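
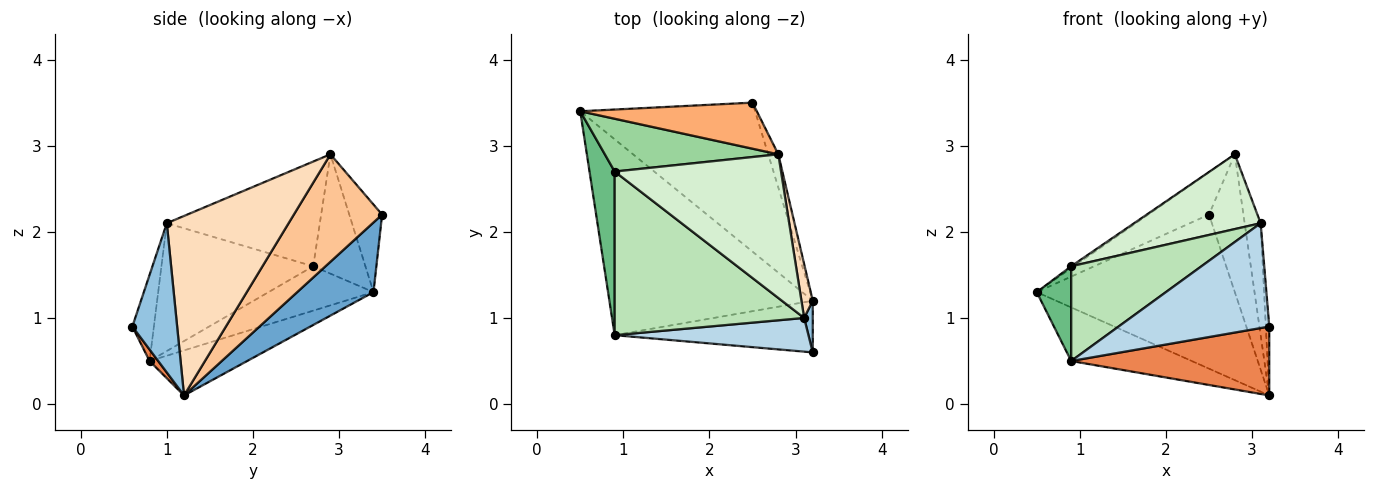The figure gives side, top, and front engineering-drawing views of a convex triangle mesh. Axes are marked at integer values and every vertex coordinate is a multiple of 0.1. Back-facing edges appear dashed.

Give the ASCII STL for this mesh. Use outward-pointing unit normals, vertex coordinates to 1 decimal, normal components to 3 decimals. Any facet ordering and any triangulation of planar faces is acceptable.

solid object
 facet normal 0.267 0.693 -0.670
  outer loop
   vertex 3.2 1.2 0.1
   vertex 0.5 3.4 1.3
   vertex 2.5 3.5 2.2
  endloop
 endfacet
 facet normal 0.995 0.077 0.057
  outer loop
   vertex 3.1 1.0 2.1
   vertex 3.2 0.6 0.9
   vertex 3.2 1.2 0.1
  endloop
 endfacet
 facet normal -0.135 -0.943 0.303
  outer loop
   vertex 0.9 0.8 0.5
   vertex 3.2 0.6 0.9
   vertex 3.1 1.0 2.1
  endloop
 endfacet
 facet normal -0.209 0.258 -0.943
  outer loop
   vertex 0.9 0.8 0.5
   vertex 0.5 3.4 1.3
   vertex 3.2 1.2 0.1
  endloop
 endfacet
 facet normal 0.035 -0.800 -0.600
  outer loop
   vertex 0.9 0.8 0.5
   vertex 3.2 1.2 0.1
   vertex 3.2 0.6 0.9
  endloop
 endfacet
 facet normal -0.343 0.635 0.692
  outer loop
   vertex 2.8 2.9 2.9
   vertex 2.5 3.5 2.2
   vertex 0.5 3.4 1.3
  endloop
 endfacet
 facet normal 0.928 0.362 -0.087
  outer loop
   vertex 2.8 2.9 2.9
   vertex 3.2 1.2 0.1
   vertex 2.5 3.5 2.2
  endloop
 endfacet
 facet normal 0.990 0.130 0.062
  outer loop
   vertex 2.8 2.9 2.9
   vertex 3.1 1.0 2.1
   vertex 3.2 1.2 0.1
  endloop
 endfacet
 facet normal -0.836 -0.275 0.474
  outer loop
   vertex 0.9 2.7 1.6
   vertex 0.5 3.4 1.3
   vertex 0.9 0.8 0.5
  endloop
 endfacet
 facet normal -0.567 0.029 0.824
  outer loop
   vertex 0.9 2.7 1.6
   vertex 2.8 2.9 2.9
   vertex 0.5 3.4 1.3
  endloop
 endfacet
 facet normal -0.504 -0.433 0.747
  outer loop
   vertex 0.9 2.7 1.6
   vertex 0.9 0.8 0.5
   vertex 3.1 1.0 2.1
  endloop
 endfacet
 facet normal -0.487 -0.403 0.775
  outer loop
   vertex 0.9 2.7 1.6
   vertex 3.1 1.0 2.1
   vertex 2.8 2.9 2.9
  endloop
 endfacet
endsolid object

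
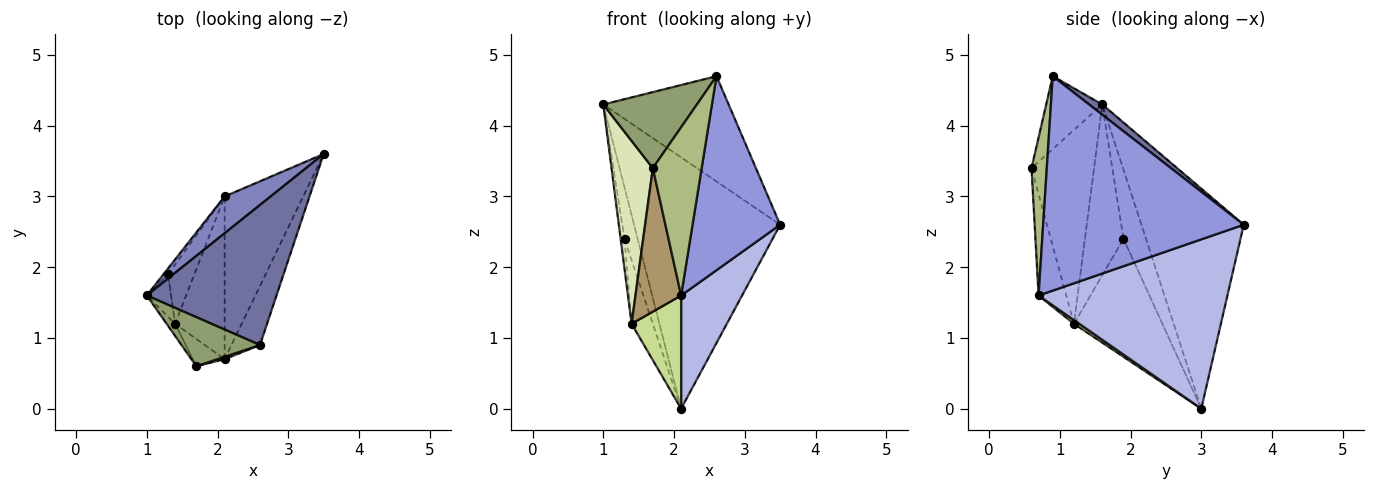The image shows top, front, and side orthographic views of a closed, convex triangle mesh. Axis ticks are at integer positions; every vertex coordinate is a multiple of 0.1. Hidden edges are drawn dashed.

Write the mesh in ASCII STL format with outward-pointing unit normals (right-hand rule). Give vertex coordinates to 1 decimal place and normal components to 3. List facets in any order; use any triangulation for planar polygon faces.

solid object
 facet normal 0.063 0.600 0.798
  outer loop
   vertex 2.6 0.9 4.7
   vertex 3.5 3.6 2.6
   vertex 1.0 1.6 4.3
  endloop
 endfacet
 facet normal -0.570 0.813 0.119
  outer loop
   vertex 2.1 3.0 0.0
   vertex 1.0 1.6 4.3
   vertex 3.5 3.6 2.6
  endloop
 endfacet
 facet normal 0.910 -0.397 -0.121
  outer loop
   vertex 2.1 0.7 1.6
   vertex 3.5 3.6 2.6
   vertex 2.6 0.9 4.7
  endloop
 endfacet
 facet normal 0.871 -0.281 -0.404
  outer loop
   vertex 2.1 0.7 1.6
   vertex 2.1 3.0 0.0
   vertex 3.5 3.6 2.6
  endloop
 endfacet
 facet normal -0.449 -0.751 0.484
  outer loop
   vertex 1.7 0.6 3.4
   vertex 2.6 0.9 4.7
   vertex 1.0 1.6 4.3
  endloop
 endfacet
 facet normal 0.299 -0.954 0.013
  outer loop
   vertex 1.7 0.6 3.4
   vertex 2.1 0.7 1.6
   vertex 2.6 0.9 4.7
  endloop
 endfacet
 facet normal 0.061 -0.570 -0.819
  outer loop
   vertex 1.4 1.2 1.2
   vertex 2.1 3.0 0.0
   vertex 2.1 0.7 1.6
  endloop
 endfacet
 facet normal -0.834 -0.551 -0.037
  outer loop
   vertex 1.4 1.2 1.2
   vertex 1.7 0.6 3.4
   vertex 1.0 1.6 4.3
  endloop
 endfacet
 facet normal -0.511 -0.844 -0.161
  outer loop
   vertex 1.4 1.2 1.2
   vertex 2.1 0.7 1.6
   vertex 1.7 0.6 3.4
  endloop
 endfacet
 facet normal -0.862 0.503 -0.057
  outer loop
   vertex 1.3 1.9 2.4
   vertex 1.0 1.6 4.3
   vertex 2.1 3.0 0.0
  endloop
 endfacet
 facet normal -0.985 0.099 -0.140
  outer loop
   vertex 1.3 1.9 2.4
   vertex 1.4 1.2 1.2
   vertex 1.0 1.6 4.3
  endloop
 endfacet
 facet normal -0.950 0.228 -0.212
  outer loop
   vertex 1.3 1.9 2.4
   vertex 2.1 3.0 0.0
   vertex 1.4 1.2 1.2
  endloop
 endfacet
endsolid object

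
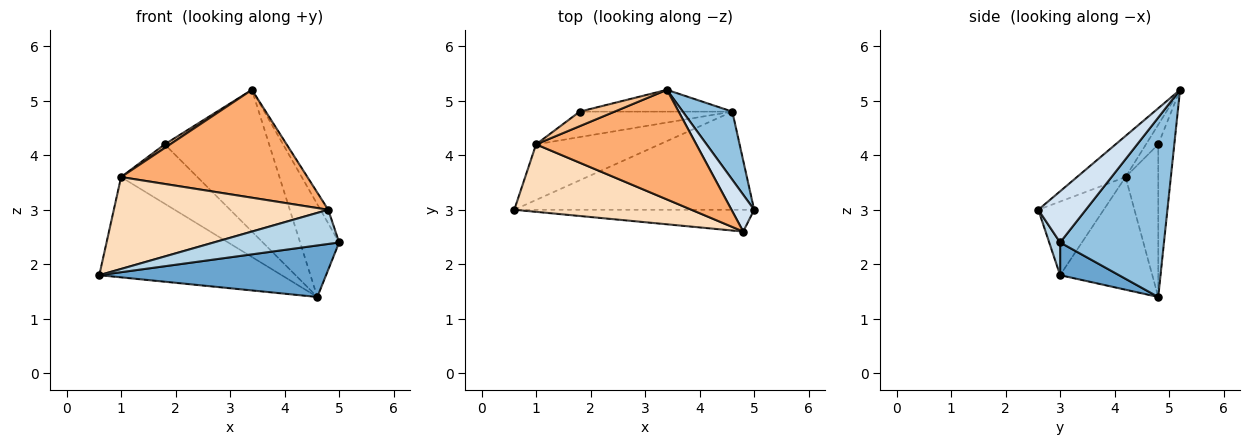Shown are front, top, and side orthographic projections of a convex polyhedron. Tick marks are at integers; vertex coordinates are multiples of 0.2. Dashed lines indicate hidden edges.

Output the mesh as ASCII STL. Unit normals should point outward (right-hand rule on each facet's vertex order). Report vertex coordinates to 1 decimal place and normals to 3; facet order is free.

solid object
 facet normal 0.120 -0.462 -0.879
  outer loop
   vertex 4.6 4.8 1.4
   vertex 5.0 3.0 2.4
   vertex 0.6 3.0 1.8
  endloop
 endfacet
 facet normal 0.906 0.340 0.250
  outer loop
   vertex 4.6 4.8 1.4
   vertex 3.4 5.2 5.2
   vertex 5.0 3.0 2.4
  endloop
 endfacet
 facet normal 0.073 -0.841 -0.536
  outer loop
   vertex 4.8 2.6 3.0
   vertex 0.6 3.0 1.8
   vertex 5.0 3.0 2.4
  endloop
 endfacet
 facet normal 0.904 0.148 0.400
  outer loop
   vertex 4.8 2.6 3.0
   vertex 5.0 3.0 2.4
   vertex 3.4 5.2 5.2
  endloop
 endfacet
 facet normal -0.150 0.977 -0.150
  outer loop
   vertex 1.8 4.8 4.2
   vertex 3.4 5.2 5.2
   vertex 4.6 4.8 1.4
  endloop
 endfacet
 facet normal -0.180 -0.690 0.701
  outer loop
   vertex 1.0 4.2 3.6
   vertex 4.8 2.6 3.0
   vertex 3.4 5.2 5.2
  endloop
 endfacet
 facet normal -0.479 -0.213 0.852
  outer loop
   vertex 1.0 4.2 3.6
   vertex 3.4 5.2 5.2
   vertex 1.8 4.8 4.2
  endloop
 endfacet
 facet normal -0.239 -0.783 0.575
  outer loop
   vertex 1.0 4.2 3.6
   vertex 0.6 3.0 1.8
   vertex 4.8 2.6 3.0
  endloop
 endfacet
 facet normal -0.404 0.800 -0.443
  outer loop
   vertex 1.0 4.2 3.6
   vertex 4.6 4.8 1.4
   vertex 0.6 3.0 1.8
  endloop
 endfacet
 facet normal -0.367 0.855 -0.367
  outer loop
   vertex 1.0 4.2 3.6
   vertex 1.8 4.8 4.2
   vertex 4.6 4.8 1.4
  endloop
 endfacet
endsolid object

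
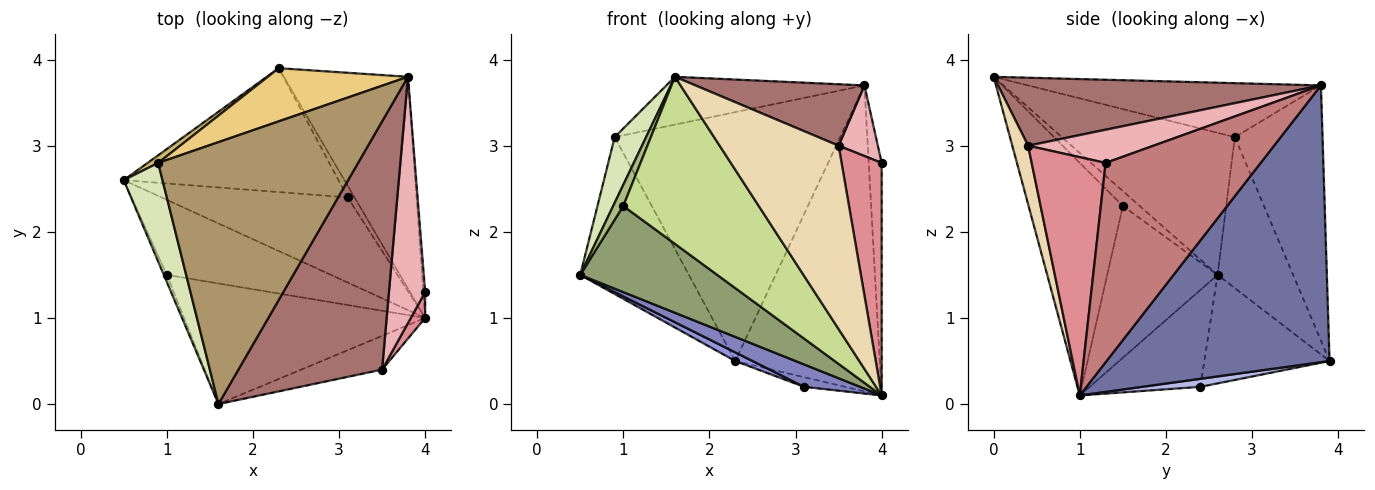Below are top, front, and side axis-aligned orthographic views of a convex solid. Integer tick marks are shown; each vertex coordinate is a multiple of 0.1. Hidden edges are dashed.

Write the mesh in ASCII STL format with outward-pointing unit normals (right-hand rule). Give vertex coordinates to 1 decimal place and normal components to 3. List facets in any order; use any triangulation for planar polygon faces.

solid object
 facet normal 0.785 0.509 -0.352
  outer loop
   vertex 3.8 3.8 3.7
   vertex 4.0 1.0 0.1
   vertex 2.3 3.9 0.5
  endloop
 endfacet
 facet normal -0.449 -0.227 -0.864
  outer loop
   vertex 3.1 2.4 0.2
   vertex 4.0 1.0 0.1
   vertex 0.5 2.6 1.5
  endloop
 endfacet
 facet normal -0.450 -0.062 -0.891
  outer loop
   vertex 3.1 2.4 0.2
   vertex 0.5 2.6 1.5
   vertex 2.3 3.9 0.5
  endloop
 endfacet
 facet normal 0.671 0.472 -0.572
  outer loop
   vertex 3.1 2.4 0.2
   vertex 2.3 3.9 0.5
   vertex 4.0 1.0 0.1
  endloop
 endfacet
 facet normal -0.519 -0.644 -0.562
  outer loop
   vertex 1.0 1.5 2.3
   vertex 0.5 2.6 1.5
   vertex 4.0 1.0 0.1
  endloop
 endfacet
 facet normal -0.845 -0.507 -0.169
  outer loop
   vertex 1.0 1.5 2.3
   vertex 1.6 0.0 3.8
   vertex 0.5 2.6 1.5
  endloop
 endfacet
 facet normal -0.491 -0.706 -0.510
  outer loop
   vertex 1.0 1.5 2.3
   vertex 4.0 1.0 0.1
   vertex 1.6 0.0 3.8
  endloop
 endfacet
 facet normal -0.950 -0.173 0.259
  outer loop
   vertex 0.9 2.8 3.1
   vertex 0.5 2.6 1.5
   vertex 1.6 0.0 3.8
  endloop
 endfacet
 facet normal -0.257 0.174 0.951
  outer loop
   vertex 0.9 2.8 3.1
   vertex 1.6 0.0 3.8
   vertex 3.8 3.8 3.7
  endloop
 endfacet
 facet normal -0.570 0.820 0.040
  outer loop
   vertex 0.9 2.8 3.1
   vertex 2.3 3.9 0.5
   vertex 0.5 2.6 1.5
  endloop
 endfacet
 facet normal -0.356 0.914 0.195
  outer loop
   vertex 0.9 2.8 3.1
   vertex 3.8 3.8 3.7
   vertex 2.3 3.9 0.5
  endloop
 endfacet
 facet normal 0.130 -0.975 -0.179
  outer loop
   vertex 3.5 0.4 3.0
   vertex 1.6 0.0 3.8
   vertex 4.0 1.0 0.1
  endloop
 endfacet
 facet normal 0.417 -0.218 0.882
  outer loop
   vertex 3.5 0.4 3.0
   vertex 3.8 3.8 3.7
   vertex 1.6 0.0 3.8
  endloop
 endfacet
 facet normal 0.997 0.083 -0.009
  outer loop
   vertex 4.0 1.3 2.8
   vertex 4.0 1.0 0.1
   vertex 3.8 3.8 3.7
  endloop
 endfacet
 facet normal 0.878 -0.476 0.053
  outer loop
   vertex 4.0 1.3 2.8
   vertex 3.5 0.4 3.0
   vertex 4.0 1.0 0.1
  endloop
 endfacet
 facet normal 0.661 -0.207 0.721
  outer loop
   vertex 4.0 1.3 2.8
   vertex 3.8 3.8 3.7
   vertex 3.5 0.4 3.0
  endloop
 endfacet
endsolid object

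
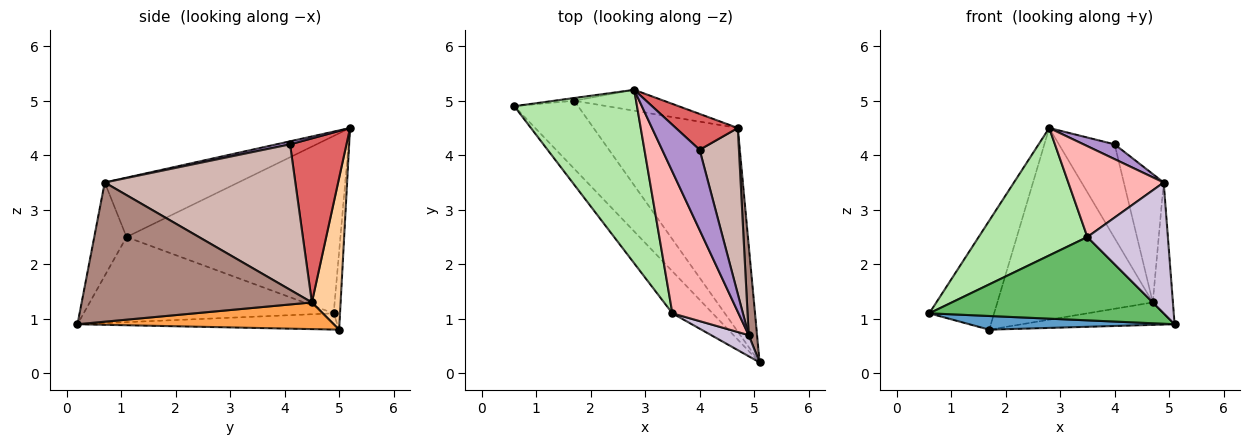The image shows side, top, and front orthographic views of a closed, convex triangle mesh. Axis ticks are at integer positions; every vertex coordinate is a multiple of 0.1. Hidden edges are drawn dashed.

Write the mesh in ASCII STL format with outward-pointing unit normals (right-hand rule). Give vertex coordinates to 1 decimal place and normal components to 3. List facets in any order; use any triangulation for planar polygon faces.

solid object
 facet normal -0.242 -0.191 -0.951
  outer loop
   vertex 1.7 5.0 0.8
   vertex 5.1 0.2 0.9
   vertex 0.6 4.9 1.1
  endloop
 endfacet
 facet normal -0.097 0.995 -0.025
  outer loop
   vertex 1.7 5.0 0.8
   vertex 0.6 4.9 1.1
   vertex 2.8 5.2 4.5
  endloop
 endfacet
 facet normal 0.181 0.108 -0.978
  outer loop
   vertex 4.7 4.5 1.3
   vertex 5.1 0.2 0.9
   vertex 1.7 5.0 0.8
  endloop
 endfacet
 facet normal 0.181 0.978 -0.107
  outer loop
   vertex 4.7 4.5 1.3
   vertex 1.7 5.0 0.8
   vertex 2.8 5.2 4.5
  endloop
 endfacet
 facet normal -0.690 -0.646 -0.326
  outer loop
   vertex 3.5 1.1 2.5
   vertex 0.6 4.9 1.1
   vertex 5.1 0.2 0.9
  endloop
 endfacet
 facet normal -0.759 -0.386 0.525
  outer loop
   vertex 3.5 1.1 2.5
   vertex 2.8 5.2 4.5
   vertex 0.6 4.9 1.1
  endloop
 endfacet
 facet normal 0.687 0.679 0.259
  outer loop
   vertex 4.0 4.1 4.2
   vertex 4.7 4.5 1.3
   vertex 2.8 5.2 4.5
  endloop
 endfacet
 facet normal -0.603 -0.431 0.672
  outer loop
   vertex 4.9 0.7 3.5
   vertex 2.8 5.2 4.5
   vertex 3.5 1.1 2.5
  endloop
 endfacet
 facet normal 0.079 -0.181 0.980
  outer loop
   vertex 4.9 0.7 3.5
   vertex 4.0 4.1 4.2
   vertex 2.8 5.2 4.5
  endloop
 endfacet
 facet normal -0.368 -0.918 0.148
  outer loop
   vertex 4.9 0.7 3.5
   vertex 3.5 1.1 2.5
   vertex 5.1 0.2 0.9
  endloop
 endfacet
 facet normal 0.994 0.087 0.060
  outer loop
   vertex 4.9 0.7 3.5
   vertex 5.1 0.2 0.9
   vertex 4.7 4.5 1.3
  endloop
 endfacet
 facet normal 0.946 0.198 0.256
  outer loop
   vertex 4.9 0.7 3.5
   vertex 4.7 4.5 1.3
   vertex 4.0 4.1 4.2
  endloop
 endfacet
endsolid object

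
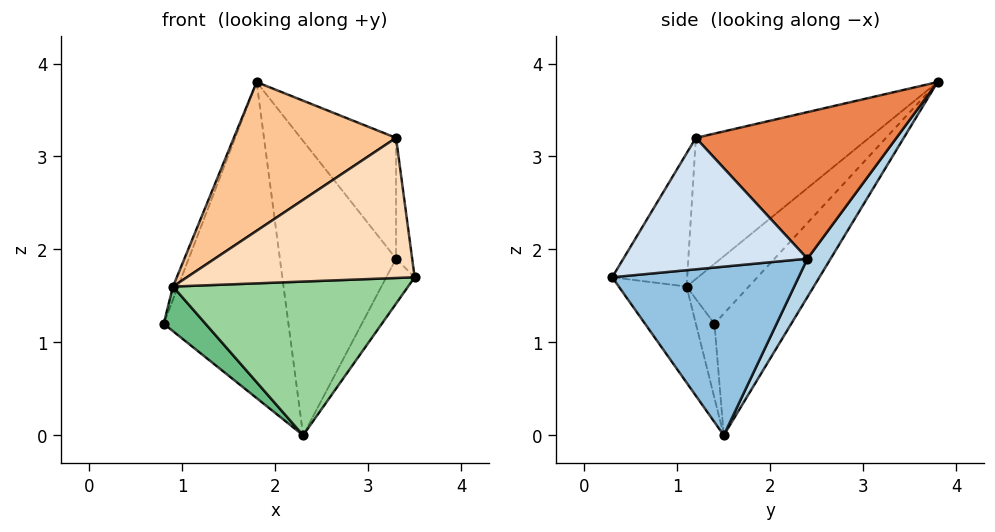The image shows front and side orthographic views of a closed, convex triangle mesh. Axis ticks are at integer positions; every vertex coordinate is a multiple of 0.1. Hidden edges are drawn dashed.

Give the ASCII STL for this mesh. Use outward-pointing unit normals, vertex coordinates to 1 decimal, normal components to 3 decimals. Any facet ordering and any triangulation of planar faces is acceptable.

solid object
 facet normal -0.453 0.735 -0.505
  outer loop
   vertex 2.3 1.5 0.0
   vertex 0.8 1.4 1.2
   vertex 1.8 3.8 3.8
  endloop
 endfacet
 facet normal 0.851 0.130 -0.509
  outer loop
   vertex 3.3 2.4 1.9
   vertex 3.5 0.3 1.7
   vertex 2.3 1.5 0.0
  endloop
 endfacet
 facet normal 0.171 0.853 -0.494
  outer loop
   vertex 3.3 2.4 1.9
   vertex 2.3 1.5 0.0
   vertex 1.8 3.8 3.8
  endloop
 endfacet
 facet normal 0.993 0.087 0.080
  outer loop
   vertex 3.3 1.2 3.2
   vertex 3.5 0.3 1.7
   vertex 3.3 2.4 1.9
  endloop
 endfacet
 facet normal 0.839 0.399 0.369
  outer loop
   vertex 3.3 1.2 3.2
   vertex 3.3 2.4 1.9
   vertex 1.8 3.8 3.8
  endloop
 endfacet
 facet normal -0.952 0.077 0.296
  outer loop
   vertex 0.9 1.1 1.6
   vertex 1.8 3.8 3.8
   vertex 0.8 1.4 1.2
  endloop
 endfacet
 facet normal -0.482 -0.451 0.751
  outer loop
   vertex 0.9 1.1 1.6
   vertex 3.3 1.2 3.2
   vertex 1.8 3.8 3.8
  endloop
 endfacet
 facet normal -0.276 -0.840 0.467
  outer loop
   vertex 0.9 1.1 1.6
   vertex 3.5 0.3 1.7
   vertex 3.3 1.2 3.2
  endloop
 endfacet
 facet normal -0.351 -0.789 -0.504
  outer loop
   vertex 0.9 1.1 1.6
   vertex 0.8 1.4 1.2
   vertex 2.3 1.5 0.0
  endloop
 endfacet
 facet normal -0.250 -0.865 -0.435
  outer loop
   vertex 0.9 1.1 1.6
   vertex 2.3 1.5 0.0
   vertex 3.5 0.3 1.7
  endloop
 endfacet
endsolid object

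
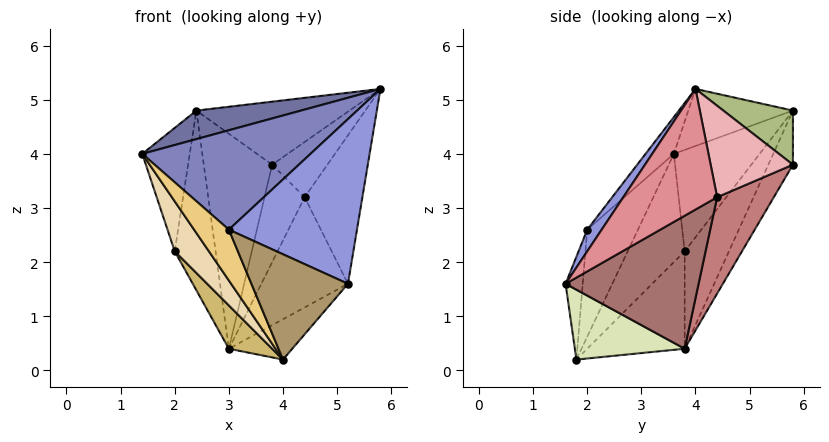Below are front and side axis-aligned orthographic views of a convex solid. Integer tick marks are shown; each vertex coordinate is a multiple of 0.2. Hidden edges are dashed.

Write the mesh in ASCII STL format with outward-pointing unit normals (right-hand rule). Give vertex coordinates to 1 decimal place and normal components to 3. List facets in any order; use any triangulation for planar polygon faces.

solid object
 facet normal -0.236 -0.236 0.943
  outer loop
   vertex 2.4 5.8 4.8
   vertex 1.4 3.6 4.0
   vertex 5.8 4.0 5.2
  endloop
 endfacet
 facet normal -0.121 -0.719 0.684
  outer loop
   vertex 3.0 2.0 2.6
   vertex 5.8 4.0 5.2
   vertex 1.4 3.6 4.0
  endloop
 endfacet
 facet normal 0.094 -0.836 0.541
  outer loop
   vertex 3.0 2.0 2.6
   vertex 5.2 1.6 1.6
   vertex 5.8 4.0 5.2
  endloop
 endfacet
 facet normal -0.851 0.471 -0.231
  outer loop
   vertex 2.0 3.8 2.2
   vertex 1.4 3.6 4.0
   vertex 2.4 5.8 4.8
  endloop
 endfacet
 facet normal -0.681 0.628 -0.378
  outer loop
   vertex 2.0 3.8 2.2
   vertex 2.4 5.8 4.8
   vertex 3.0 3.8 0.4
  endloop
 endfacet
 facet normal 0.358 0.788 0.501
  outer loop
   vertex 3.8 5.8 3.8
   vertex 2.4 5.8 4.8
   vertex 5.8 4.0 5.2
  endloop
 endfacet
 facet normal -0.306 0.850 -0.428
  outer loop
   vertex 3.8 5.8 3.8
   vertex 3.0 3.8 0.4
   vertex 2.4 5.8 4.8
  endloop
 endfacet
 facet normal 0.719 0.415 -0.557
  outer loop
   vertex 4.0 1.8 0.2
   vertex 3.0 3.8 0.4
   vertex 5.2 1.6 1.6
  endloop
 endfacet
 facet normal -0.175 -0.985 0.009
  outer loop
   vertex 4.0 1.8 0.2
   vertex 5.2 1.6 1.6
   vertex 3.0 2.0 2.6
  endloop
 endfacet
 facet normal -0.815 -0.362 -0.453
  outer loop
   vertex 4.0 1.8 0.2
   vertex 2.0 3.8 2.2
   vertex 3.0 3.8 0.4
  endloop
 endfacet
 facet normal -0.791 -0.542 -0.284
  outer loop
   vertex 4.0 1.8 0.2
   vertex 3.0 2.0 2.6
   vertex 1.4 3.6 4.0
  endloop
 endfacet
 facet normal -0.811 -0.487 -0.324
  outer loop
   vertex 4.0 1.8 0.2
   vertex 1.4 3.6 4.0
   vertex 2.0 3.8 2.2
  endloop
 endfacet
 facet normal 0.739 0.481 -0.472
  outer loop
   vertex 4.4 4.4 3.2
   vertex 5.2 1.6 1.6
   vertex 3.0 3.8 0.4
  endloop
 endfacet
 facet normal 0.721 0.510 -0.470
  outer loop
   vertex 4.4 4.4 3.2
   vertex 3.0 3.8 0.4
   vertex 3.8 5.8 3.8
  endloop
 endfacet
 facet normal 0.764 0.470 -0.441
  outer loop
   vertex 4.4 4.4 3.2
   vertex 5.8 4.0 5.2
   vertex 5.2 1.6 1.6
  endloop
 endfacet
 facet normal 0.752 0.504 -0.425
  outer loop
   vertex 4.4 4.4 3.2
   vertex 3.8 5.8 3.8
   vertex 5.8 4.0 5.2
  endloop
 endfacet
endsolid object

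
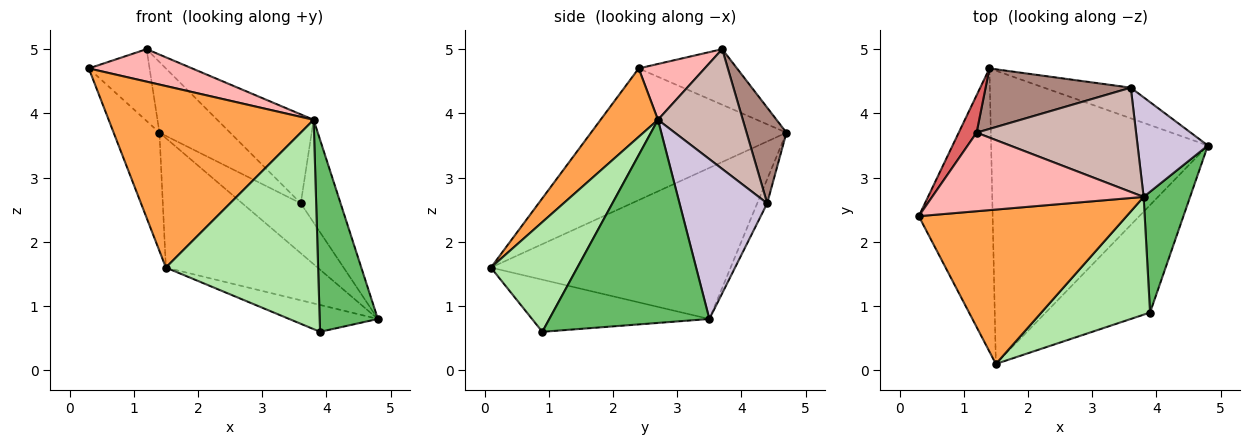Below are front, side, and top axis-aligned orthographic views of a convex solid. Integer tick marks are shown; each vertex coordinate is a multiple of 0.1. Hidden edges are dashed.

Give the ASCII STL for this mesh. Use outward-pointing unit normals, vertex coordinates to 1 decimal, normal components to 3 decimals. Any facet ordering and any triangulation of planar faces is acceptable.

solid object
 facet normal -0.854 0.200 -0.479
  outer loop
   vertex 1.4 4.7 3.7
   vertex 1.5 0.1 1.6
   vertex 0.3 2.4 4.7
  endloop
 endfacet
 facet normal -0.538 0.340 -0.771
  outer loop
   vertex 1.4 4.7 3.7
   vertex 4.8 3.5 0.8
   vertex 1.5 0.1 1.6
  endloop
 endfacet
 facet normal 0.209 -0.745 0.634
  outer loop
   vertex 3.8 2.7 3.9
   vertex 0.3 2.4 4.7
   vertex 1.5 0.1 1.6
  endloop
 endfacet
 facet normal -0.436 0.218 -0.873
  outer loop
   vertex 3.9 0.9 0.6
   vertex 1.5 0.1 1.6
   vertex 4.8 3.5 0.8
  endloop
 endfacet
 facet normal 0.919 -0.334 0.210
  outer loop
   vertex 3.9 0.9 0.6
   vertex 4.8 3.5 0.8
   vertex 3.8 2.7 3.9
  endloop
 endfacet
 facet normal 0.443 -0.781 0.440
  outer loop
   vertex 3.9 0.9 0.6
   vertex 3.8 2.7 3.9
   vertex 1.5 0.1 1.6
  endloop
 endfacet
 facet normal -0.820 0.507 0.264
  outer loop
   vertex 1.2 3.7 5.0
   vertex 1.4 4.7 3.7
   vertex 0.3 2.4 4.7
  endloop
 endfacet
 facet normal 0.237 -0.371 0.898
  outer loop
   vertex 1.2 3.7 5.0
   vertex 0.3 2.4 4.7
   vertex 3.8 2.7 3.9
  endloop
 endfacet
 facet normal -0.144 0.843 -0.518
  outer loop
   vertex 3.6 4.4 2.6
   vertex 4.8 3.5 0.8
   vertex 1.4 4.7 3.7
  endloop
 endfacet
 facet normal 0.845 0.384 0.372
  outer loop
   vertex 3.6 4.4 2.6
   vertex 3.8 2.7 3.9
   vertex 4.8 3.5 0.8
  endloop
 endfacet
 facet normal 0.394 0.698 0.598
  outer loop
   vertex 3.6 4.4 2.6
   vertex 1.4 4.7 3.7
   vertex 1.2 3.7 5.0
  endloop
 endfacet
 facet normal 0.496 0.563 0.661
  outer loop
   vertex 3.6 4.4 2.6
   vertex 1.2 3.7 5.0
   vertex 3.8 2.7 3.9
  endloop
 endfacet
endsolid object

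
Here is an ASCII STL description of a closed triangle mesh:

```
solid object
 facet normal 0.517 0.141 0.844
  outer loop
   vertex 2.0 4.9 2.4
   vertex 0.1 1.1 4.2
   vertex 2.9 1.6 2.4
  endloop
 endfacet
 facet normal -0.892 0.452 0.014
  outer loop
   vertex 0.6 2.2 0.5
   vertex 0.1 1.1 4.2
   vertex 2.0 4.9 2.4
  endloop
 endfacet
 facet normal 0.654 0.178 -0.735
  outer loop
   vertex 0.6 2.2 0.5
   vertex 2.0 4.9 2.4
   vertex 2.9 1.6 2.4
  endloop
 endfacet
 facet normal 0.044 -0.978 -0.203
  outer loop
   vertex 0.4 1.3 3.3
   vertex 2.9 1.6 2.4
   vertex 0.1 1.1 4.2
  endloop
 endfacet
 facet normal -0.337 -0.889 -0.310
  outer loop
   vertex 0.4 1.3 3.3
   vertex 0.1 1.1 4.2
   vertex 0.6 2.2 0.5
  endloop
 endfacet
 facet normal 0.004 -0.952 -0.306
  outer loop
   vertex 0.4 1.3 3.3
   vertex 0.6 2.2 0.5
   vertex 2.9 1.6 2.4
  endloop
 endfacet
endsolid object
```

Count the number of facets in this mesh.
6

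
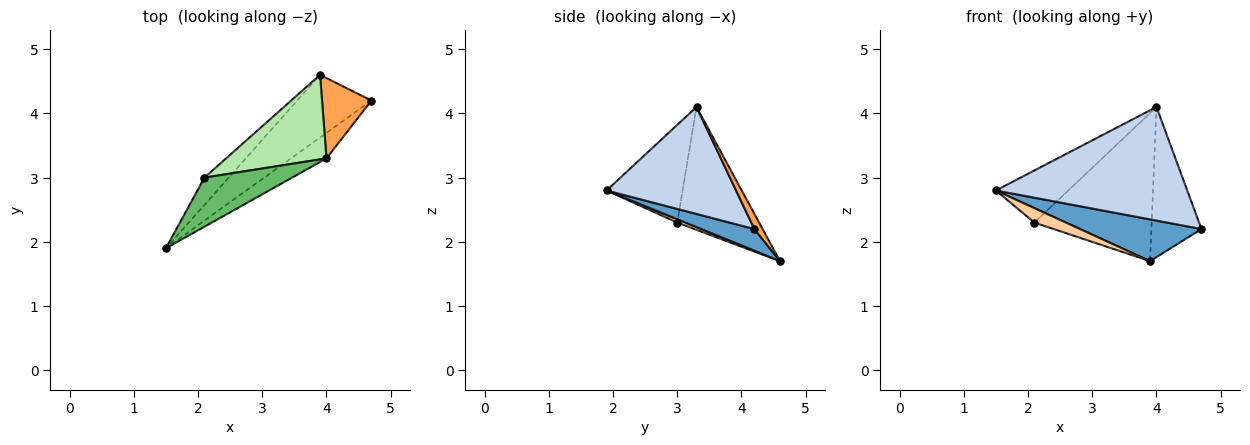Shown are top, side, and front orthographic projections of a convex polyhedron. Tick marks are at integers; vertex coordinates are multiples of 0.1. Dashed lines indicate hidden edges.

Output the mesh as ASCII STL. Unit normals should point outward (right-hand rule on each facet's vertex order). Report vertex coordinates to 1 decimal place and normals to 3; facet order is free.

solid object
 facet normal 0.236 -0.539 -0.809
  outer loop
   vertex 3.9 4.6 1.7
   vertex 4.7 4.2 2.2
   vertex 1.5 1.9 2.8
  endloop
 endfacet
 facet normal 0.551 -0.814 -0.183
  outer loop
   vertex 4.0 3.3 4.1
   vertex 1.5 1.9 2.8
   vertex 4.7 4.2 2.2
  endloop
 endfacet
 facet normal 0.145 0.873 0.467
  outer loop
   vertex 4.0 3.3 4.1
   vertex 4.7 4.2 2.2
   vertex 3.9 4.6 1.7
  endloop
 endfacet
 facet normal 0.120 -0.464 -0.877
  outer loop
   vertex 2.1 3.0 2.3
   vertex 3.9 4.6 1.7
   vertex 1.5 1.9 2.8
  endloop
 endfacet
 facet normal -0.607 0.579 0.544
  outer loop
   vertex 2.1 3.0 2.3
   vertex 1.5 1.9 2.8
   vertex 4.0 3.3 4.1
  endloop
 endfacet
 facet normal -0.519 0.743 0.424
  outer loop
   vertex 2.1 3.0 2.3
   vertex 4.0 3.3 4.1
   vertex 3.9 4.6 1.7
  endloop
 endfacet
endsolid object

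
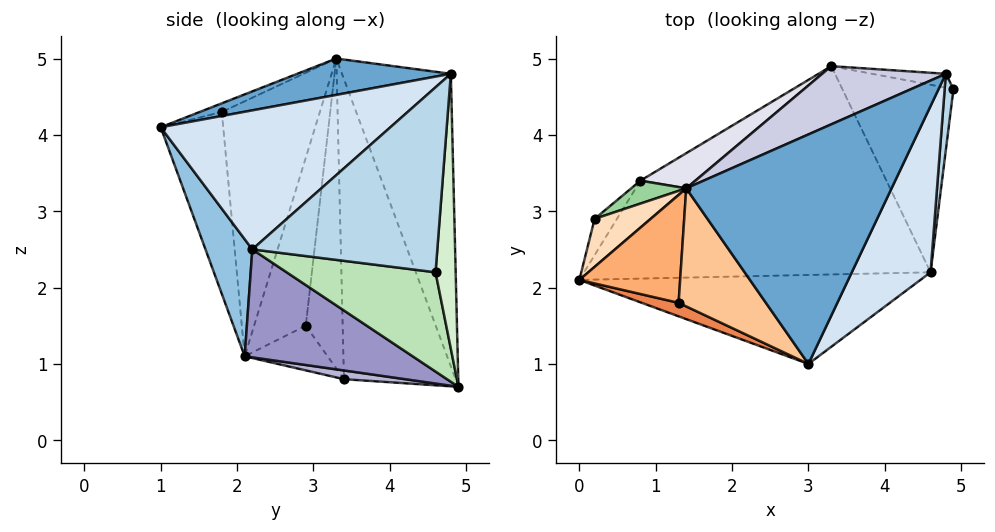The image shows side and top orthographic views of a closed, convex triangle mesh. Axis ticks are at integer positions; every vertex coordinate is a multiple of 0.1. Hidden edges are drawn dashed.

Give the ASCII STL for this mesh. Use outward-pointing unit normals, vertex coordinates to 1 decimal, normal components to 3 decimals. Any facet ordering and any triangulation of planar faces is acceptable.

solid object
 facet normal 0.169 -0.255 0.952
  outer loop
   vertex 4.8 4.8 4.8
   vertex 1.4 3.3 5.0
   vertex 3.0 1.0 4.1
  endloop
 endfacet
 facet normal 0.165 -0.861 -0.481
  outer loop
   vertex 4.6 2.2 2.5
   vertex 3.0 1.0 4.1
   vertex 0.0 2.1 1.1
  endloop
 endfacet
 facet normal 0.992 -0.118 0.047
  outer loop
   vertex 4.6 2.2 2.5
   vertex 4.9 4.6 2.2
   vertex 4.8 4.8 4.8
  endloop
 endfacet
 facet normal 0.777 -0.449 0.440
  outer loop
   vertex 4.6 2.2 2.5
   vertex 4.8 4.8 4.8
   vertex 3.0 1.0 4.1
  endloop
 endfacet
 facet normal -0.416 -0.905 0.084
  outer loop
   vertex 1.3 1.8 4.3
   vertex 0.0 2.1 1.1
   vertex 3.0 1.0 4.1
  endloop
 endfacet
 facet normal -0.924 -0.109 0.365
  outer loop
   vertex 1.3 1.8 4.3
   vertex 1.4 3.3 5.0
   vertex 0.0 2.1 1.1
  endloop
 endfacet
 facet normal -0.089 -0.416 0.905
  outer loop
   vertex 1.3 1.8 4.3
   vertex 3.0 1.0 4.1
   vertex 1.4 3.3 5.0
  endloop
 endfacet
 facet normal -0.946 0.079 0.315
  outer loop
   vertex 0.2 2.9 1.5
   vertex 0.0 2.1 1.1
   vertex 1.4 3.3 5.0
  endloop
 endfacet
 facet normal -0.816 0.408 -0.408
  outer loop
   vertex 0.2 2.9 1.5
   vertex 0.8 3.4 0.8
   vertex 0.0 2.1 1.1
  endloop
 endfacet
 facet normal -0.565 0.819 0.100
  outer loop
   vertex 0.2 2.9 1.5
   vertex 1.4 3.3 5.0
   vertex 0.8 3.4 0.8
  endloop
 endfacet
 facet normal 0.656 -0.174 -0.734
  outer loop
   vertex 3.3 4.9 0.7
   vertex 4.9 4.6 2.2
   vertex 4.6 2.2 2.5
  endloop
 endfacet
 facet normal 0.243 0.968 -0.065
  outer loop
   vertex 3.3 4.9 0.7
   vertex 4.8 4.8 4.8
   vertex 4.9 4.6 2.2
  endloop
 endfacet
 facet normal 0.270 -0.441 -0.856
  outer loop
   vertex 3.3 4.9 0.7
   vertex 4.6 2.2 2.5
   vertex 0.0 2.1 1.1
  endloop
 endfacet
 facet normal 0.147 -0.307 -0.940
  outer loop
   vertex 3.3 4.9 0.7
   vertex 0.0 2.1 1.1
   vertex 0.8 3.4 0.8
  endloop
 endfacet
 facet normal -0.390 0.906 0.165
  outer loop
   vertex 3.3 4.9 0.7
   vertex 1.4 3.3 5.0
   vertex 4.8 4.8 4.8
  endloop
 endfacet
 facet normal -0.510 0.855 0.093
  outer loop
   vertex 3.3 4.9 0.7
   vertex 0.8 3.4 0.8
   vertex 1.4 3.3 5.0
  endloop
 endfacet
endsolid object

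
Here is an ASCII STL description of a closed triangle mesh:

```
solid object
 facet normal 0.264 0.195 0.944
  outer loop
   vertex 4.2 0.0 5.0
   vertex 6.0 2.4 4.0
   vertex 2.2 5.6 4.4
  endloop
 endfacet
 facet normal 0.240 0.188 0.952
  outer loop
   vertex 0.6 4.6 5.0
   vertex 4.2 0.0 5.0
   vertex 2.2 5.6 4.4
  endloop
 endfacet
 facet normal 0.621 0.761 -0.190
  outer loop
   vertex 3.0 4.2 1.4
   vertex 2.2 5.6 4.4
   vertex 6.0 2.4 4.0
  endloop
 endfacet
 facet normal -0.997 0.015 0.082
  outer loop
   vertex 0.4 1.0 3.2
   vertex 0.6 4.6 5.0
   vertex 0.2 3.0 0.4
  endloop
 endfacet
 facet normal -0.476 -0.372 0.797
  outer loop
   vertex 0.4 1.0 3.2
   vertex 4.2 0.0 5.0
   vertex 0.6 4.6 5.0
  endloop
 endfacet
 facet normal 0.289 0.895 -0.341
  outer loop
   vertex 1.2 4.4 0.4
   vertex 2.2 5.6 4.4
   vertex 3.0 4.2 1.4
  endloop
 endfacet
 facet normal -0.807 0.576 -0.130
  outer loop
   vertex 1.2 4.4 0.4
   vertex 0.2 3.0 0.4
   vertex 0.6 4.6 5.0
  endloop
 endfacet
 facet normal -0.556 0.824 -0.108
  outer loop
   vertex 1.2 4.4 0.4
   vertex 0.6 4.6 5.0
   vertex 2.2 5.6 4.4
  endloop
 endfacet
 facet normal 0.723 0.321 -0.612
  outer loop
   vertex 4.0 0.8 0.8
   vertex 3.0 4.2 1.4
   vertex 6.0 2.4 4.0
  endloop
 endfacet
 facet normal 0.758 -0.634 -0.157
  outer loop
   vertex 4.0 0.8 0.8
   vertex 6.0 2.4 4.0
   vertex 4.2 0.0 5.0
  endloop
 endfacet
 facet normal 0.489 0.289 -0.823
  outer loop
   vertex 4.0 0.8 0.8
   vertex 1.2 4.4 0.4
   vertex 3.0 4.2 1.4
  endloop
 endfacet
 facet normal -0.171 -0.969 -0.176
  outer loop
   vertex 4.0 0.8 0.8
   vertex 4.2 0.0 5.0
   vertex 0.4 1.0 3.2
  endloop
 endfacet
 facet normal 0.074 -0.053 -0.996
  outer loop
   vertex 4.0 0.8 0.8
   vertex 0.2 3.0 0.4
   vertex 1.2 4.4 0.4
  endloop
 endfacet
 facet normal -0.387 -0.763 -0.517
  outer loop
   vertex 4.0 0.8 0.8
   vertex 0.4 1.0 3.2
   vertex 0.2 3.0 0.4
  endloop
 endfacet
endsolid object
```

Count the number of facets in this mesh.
14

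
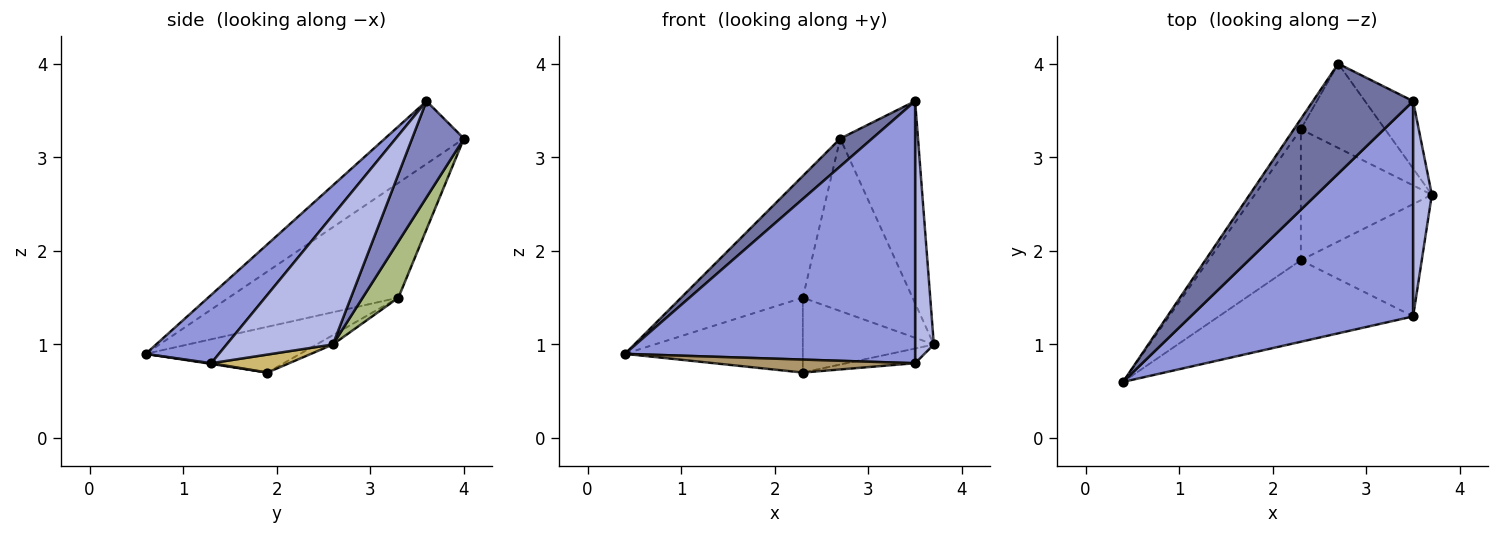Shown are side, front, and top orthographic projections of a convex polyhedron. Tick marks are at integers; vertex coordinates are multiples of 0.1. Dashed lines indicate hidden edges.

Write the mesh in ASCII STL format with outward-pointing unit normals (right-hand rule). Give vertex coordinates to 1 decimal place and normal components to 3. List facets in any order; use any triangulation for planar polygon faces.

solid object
 facet normal -0.519 -0.209 0.829
  outer loop
   vertex 3.5 3.6 3.6
   vertex 2.7 4.0 3.2
   vertex 0.4 0.6 0.9
  endloop
 endfacet
 facet normal 0.535 0.802 -0.267
  outer loop
   vertex 3.5 3.6 3.6
   vertex 3.7 2.6 1.0
   vertex 2.7 4.0 3.2
  endloop
 endfacet
 facet normal 0.191 -0.758 0.623
  outer loop
   vertex 3.5 1.3 0.8
   vertex 3.5 3.6 3.6
   vertex 0.4 0.6 0.9
  endloop
 endfacet
 facet normal 0.975 -0.172 0.141
  outer loop
   vertex 3.5 1.3 0.8
   vertex 3.7 2.6 1.0
   vertex 3.5 3.6 3.6
  endloop
 endfacet
 facet normal -0.812 0.582 -0.049
  outer loop
   vertex 2.3 3.3 1.5
   vertex 0.4 0.6 0.9
   vertex 2.7 4.0 3.2
  endloop
 endfacet
 facet normal 0.281 0.862 -0.421
  outer loop
   vertex 2.3 3.3 1.5
   vertex 2.7 4.0 3.2
   vertex 3.7 2.6 1.0
  endloop
 endfacet
 facet normal -0.396 0.456 -0.797
  outer loop
   vertex 2.3 1.9 0.7
   vertex 0.4 0.6 0.9
   vertex 2.3 3.3 1.5
  endloop
 endfacet
 facet normal -0.062 0.495 -0.867
  outer loop
   vertex 2.3 1.9 0.7
   vertex 2.3 3.3 1.5
   vertex 3.7 2.6 1.0
  endloop
 endfacet
 facet normal 0.004 -0.157 -0.988
  outer loop
   vertex 2.3 1.9 0.7
   vertex 3.5 1.3 0.8
   vertex 0.4 0.6 0.9
  endloop
 endfacet
 facet normal 0.146 0.128 -0.981
  outer loop
   vertex 2.3 1.9 0.7
   vertex 3.7 2.6 1.0
   vertex 3.5 1.3 0.8
  endloop
 endfacet
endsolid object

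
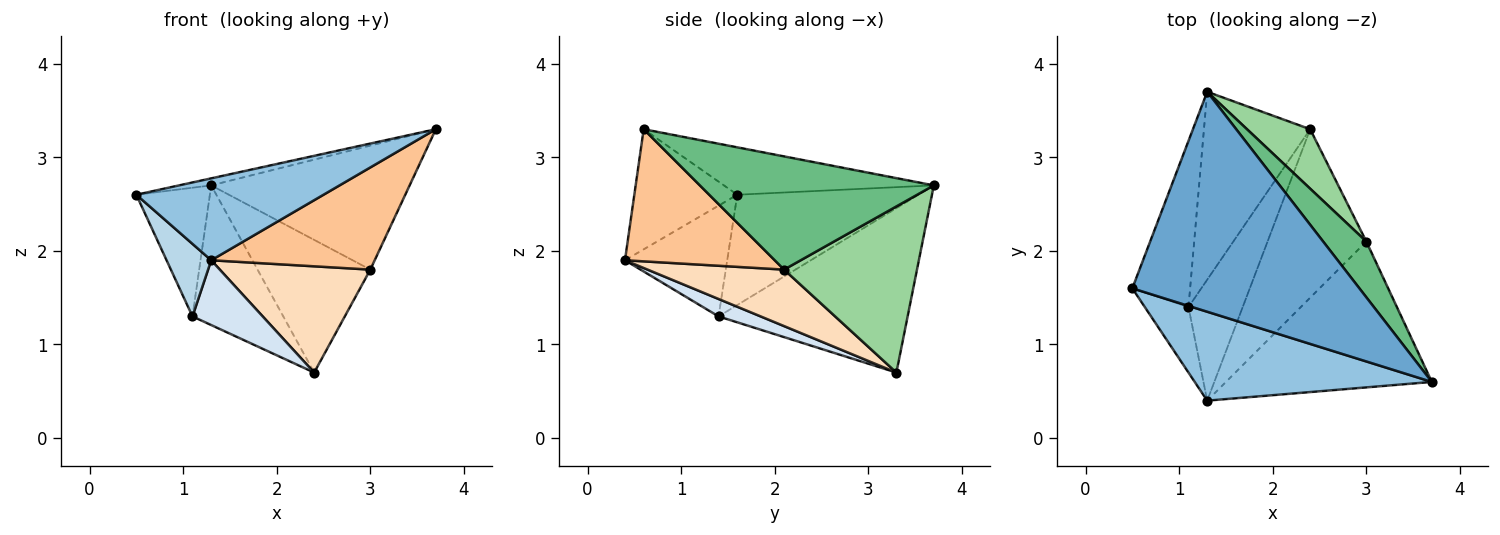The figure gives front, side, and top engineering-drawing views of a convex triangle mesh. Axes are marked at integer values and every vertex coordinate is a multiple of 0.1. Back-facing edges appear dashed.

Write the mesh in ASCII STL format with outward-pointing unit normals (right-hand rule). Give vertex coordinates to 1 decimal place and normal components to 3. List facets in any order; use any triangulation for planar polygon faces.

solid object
 facet normal -0.204 0.031 0.978
  outer loop
   vertex 1.3 3.7 2.7
   vertex 0.5 1.6 2.6
   vertex 3.7 0.6 3.3
  endloop
 endfacet
 facet normal -0.349 -0.635 0.689
  outer loop
   vertex 1.3 0.4 1.9
   vertex 3.7 0.6 3.3
   vertex 0.5 1.6 2.6
  endloop
 endfacet
 facet normal -0.862 -0.376 -0.340
  outer loop
   vertex 1.1 1.4 1.3
   vertex 1.3 0.4 1.9
   vertex 0.5 1.6 2.6
  endloop
 endfacet
 facet normal 0.273 -0.454 -0.848
  outer loop
   vertex 1.1 1.4 1.3
   vertex 2.4 3.3 0.7
   vertex 1.3 0.4 1.9
  endloop
 endfacet
 facet normal -0.834 0.338 -0.437
  outer loop
   vertex 1.1 1.4 1.3
   vertex 0.5 1.6 2.6
   vertex 1.3 3.7 2.7
  endloop
 endfacet
 facet normal -0.779 0.374 -0.503
  outer loop
   vertex 1.1 1.4 1.3
   vertex 1.3 3.7 2.7
   vertex 2.4 3.3 0.7
  endloop
 endfacet
 facet normal 0.465 -0.508 -0.725
  outer loop
   vertex 3.0 2.1 1.8
   vertex 3.7 0.6 3.3
   vertex 1.3 0.4 1.9
  endloop
 endfacet
 facet normal 0.435 -0.480 -0.761
  outer loop
   vertex 3.0 2.1 1.8
   vertex 1.3 0.4 1.9
   vertex 2.4 3.3 0.7
  endloop
 endfacet
 facet normal 0.732 0.621 0.279
  outer loop
   vertex 3.0 2.1 1.8
   vertex 1.3 3.7 2.7
   vertex 3.7 0.6 3.3
  endloop
 endfacet
 facet normal 0.732 0.621 0.278
  outer loop
   vertex 3.0 2.1 1.8
   vertex 2.4 3.3 0.7
   vertex 1.3 3.7 2.7
  endloop
 endfacet
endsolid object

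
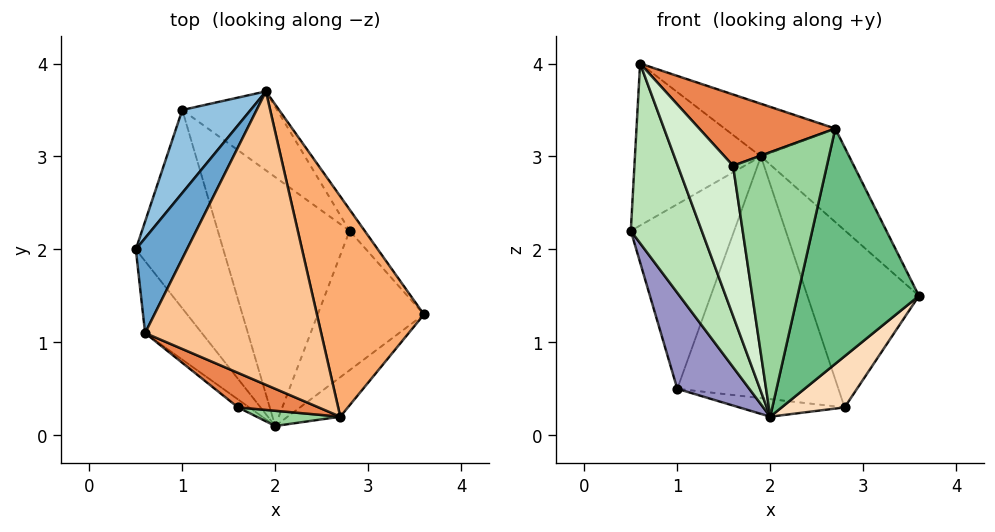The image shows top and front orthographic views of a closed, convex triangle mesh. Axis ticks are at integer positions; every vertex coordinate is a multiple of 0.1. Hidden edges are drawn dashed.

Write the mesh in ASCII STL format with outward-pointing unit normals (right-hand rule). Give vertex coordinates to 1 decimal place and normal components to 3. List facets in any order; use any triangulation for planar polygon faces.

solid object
 facet normal -0.801 0.517 0.303
  outer loop
   vertex 0.6 1.1 4.0
   vertex 1.9 3.7 3.0
   vertex 0.5 2.0 2.2
  endloop
 endfacet
 facet normal -0.802 0.545 0.245
  outer loop
   vertex 1.0 3.5 0.5
   vertex 0.5 2.0 2.2
   vertex 1.9 3.7 3.0
  endloop
 endfacet
 facet normal 0.792 0.606 -0.073
  outer loop
   vertex 2.8 2.2 0.3
   vertex 1.9 3.7 3.0
   vertex 3.6 1.3 1.5
  endloop
 endfacet
 facet normal 0.546 0.796 -0.260
  outer loop
   vertex 2.8 2.2 0.3
   vertex 1.0 3.5 0.5
   vertex 1.9 3.7 3.0
  endloop
 endfacet
 facet normal -0.234 -0.875 0.424
  outer loop
   vertex 2.7 0.2 3.3
   vertex 0.6 1.1 4.0
   vertex 1.6 0.3 2.9
  endloop
 endfacet
 facet normal 0.806 0.231 0.544
  outer loop
   vertex 2.7 0.2 3.3
   vertex 3.6 1.3 1.5
   vertex 1.9 3.7 3.0
  endloop
 endfacet
 facet normal 0.374 0.164 0.913
  outer loop
   vertex 2.7 0.2 3.3
   vertex 1.9 3.7 3.0
   vertex 0.6 1.1 4.0
  endloop
 endfacet
 facet normal 0.714 -0.241 -0.657
  outer loop
   vertex 2.0 0.1 0.2
   vertex 2.8 2.2 0.3
   vertex 3.6 1.3 1.5
  endloop
 endfacet
 facet normal 0.658 -0.742 -0.125
  outer loop
   vertex 2.0 0.1 0.2
   vertex 3.6 1.3 1.5
   vertex 2.7 0.2 3.3
  endloop
 endfacet
 facet normal -0.111 -0.992 0.057
  outer loop
   vertex 2.0 0.1 0.2
   vertex 2.7 0.2 3.3
   vertex 1.6 0.3 2.9
  endloop
 endfacet
 facet normal -0.858 -0.477 -0.191
  outer loop
   vertex 2.0 0.1 0.2
   vertex 0.6 1.1 4.0
   vertex 0.5 2.0 2.2
  endloop
 endfacet
 facet normal -0.651 -0.758 -0.040
  outer loop
   vertex 2.0 0.1 0.2
   vertex 1.6 0.3 2.9
   vertex 0.6 1.1 4.0
  endloop
 endfacet
 facet normal -0.869 -0.216 -0.446
  outer loop
   vertex 2.0 0.1 0.2
   vertex 0.5 2.0 2.2
   vertex 1.0 3.5 0.5
  endloop
 endfacet
 facet normal -0.060 0.070 -0.996
  outer loop
   vertex 2.0 0.1 0.2
   vertex 1.0 3.5 0.5
   vertex 2.8 2.2 0.3
  endloop
 endfacet
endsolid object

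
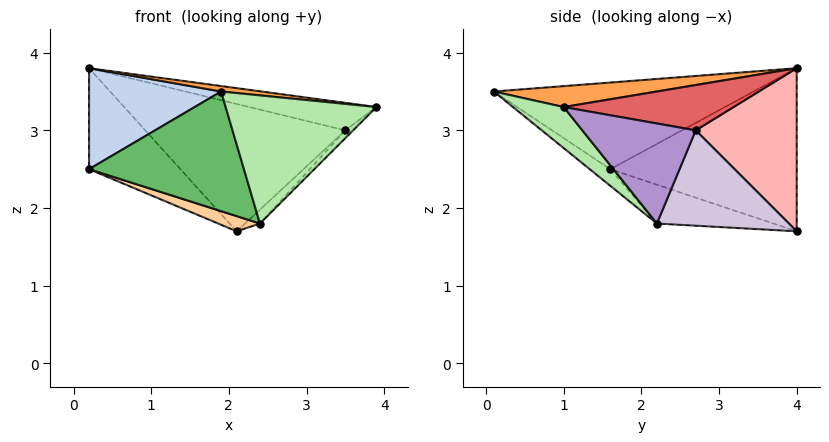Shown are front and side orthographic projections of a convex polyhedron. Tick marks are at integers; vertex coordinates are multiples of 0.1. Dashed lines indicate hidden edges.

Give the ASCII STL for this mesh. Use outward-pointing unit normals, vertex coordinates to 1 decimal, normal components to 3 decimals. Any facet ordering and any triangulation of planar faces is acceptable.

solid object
 facet normal -0.697 0.342 -0.631
  outer loop
   vertex 0.2 4.0 3.8
   vertex 2.1 4.0 1.7
   vertex 0.2 1.6 2.5
  endloop
 endfacet
 facet normal -0.684 -0.347 0.641
  outer loop
   vertex 1.9 0.1 3.5
   vertex 0.2 4.0 3.8
   vertex 0.2 1.6 2.5
  endloop
 endfacet
 facet normal 0.112 -0.028 0.993
  outer loop
   vertex 1.9 0.1 3.5
   vertex 3.9 1.0 3.3
   vertex 0.2 4.0 3.8
  endloop
 endfacet
 facet normal -0.277 -0.099 -0.956
  outer loop
   vertex 2.4 2.2 1.8
   vertex 0.2 1.6 2.5
   vertex 2.1 4.0 1.7
  endloop
 endfacet
 facet normal -0.082 -0.615 -0.784
  outer loop
   vertex 2.4 2.2 1.8
   vertex 1.9 0.1 3.5
   vertex 0.2 1.6 2.5
  endloop
 endfacet
 facet normal 0.217 -0.645 -0.733
  outer loop
   vertex 2.4 2.2 1.8
   vertex 3.9 1.0 3.3
   vertex 1.9 0.1 3.5
  endloop
 endfacet
 facet normal 0.316 0.236 0.919
  outer loop
   vertex 3.5 2.7 3.0
   vertex 0.2 4.0 3.8
   vertex 3.9 1.0 3.3
  endloop
 endfacet
 facet normal 0.417 0.827 0.377
  outer loop
   vertex 3.5 2.7 3.0
   vertex 2.1 4.0 1.7
   vertex 0.2 4.0 3.8
  endloop
 endfacet
 facet normal 0.726 0.050 -0.686
  outer loop
   vertex 3.5 2.7 3.0
   vertex 3.9 1.0 3.3
   vertex 2.4 2.2 1.8
  endloop
 endfacet
 facet normal 0.718 0.081 -0.692
  outer loop
   vertex 3.5 2.7 3.0
   vertex 2.4 2.2 1.8
   vertex 2.1 4.0 1.7
  endloop
 endfacet
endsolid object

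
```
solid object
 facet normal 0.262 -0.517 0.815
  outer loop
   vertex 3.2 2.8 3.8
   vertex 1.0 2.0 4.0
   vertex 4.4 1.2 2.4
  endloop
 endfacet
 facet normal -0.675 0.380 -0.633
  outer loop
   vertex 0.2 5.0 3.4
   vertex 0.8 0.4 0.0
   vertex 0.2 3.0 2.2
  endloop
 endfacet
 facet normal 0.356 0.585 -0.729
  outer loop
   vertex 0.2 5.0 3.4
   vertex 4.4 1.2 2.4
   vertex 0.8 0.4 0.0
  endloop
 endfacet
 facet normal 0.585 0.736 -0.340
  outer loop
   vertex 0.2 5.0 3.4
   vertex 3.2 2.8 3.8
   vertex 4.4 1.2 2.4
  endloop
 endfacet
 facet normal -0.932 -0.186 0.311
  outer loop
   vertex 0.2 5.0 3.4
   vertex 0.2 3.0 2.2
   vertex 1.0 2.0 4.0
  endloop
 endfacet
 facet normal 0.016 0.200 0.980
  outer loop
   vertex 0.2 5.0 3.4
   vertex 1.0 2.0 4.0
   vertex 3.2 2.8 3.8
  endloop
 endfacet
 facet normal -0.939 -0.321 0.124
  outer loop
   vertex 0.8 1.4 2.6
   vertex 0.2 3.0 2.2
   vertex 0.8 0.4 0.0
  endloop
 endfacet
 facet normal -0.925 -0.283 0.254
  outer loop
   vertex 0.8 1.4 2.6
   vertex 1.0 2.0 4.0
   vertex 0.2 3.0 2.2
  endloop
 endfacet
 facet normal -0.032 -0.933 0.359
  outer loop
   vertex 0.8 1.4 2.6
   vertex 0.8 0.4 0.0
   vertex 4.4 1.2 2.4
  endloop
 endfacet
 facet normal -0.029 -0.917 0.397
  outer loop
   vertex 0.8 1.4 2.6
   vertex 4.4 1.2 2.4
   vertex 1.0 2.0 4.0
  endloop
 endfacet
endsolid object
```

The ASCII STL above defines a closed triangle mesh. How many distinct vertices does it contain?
7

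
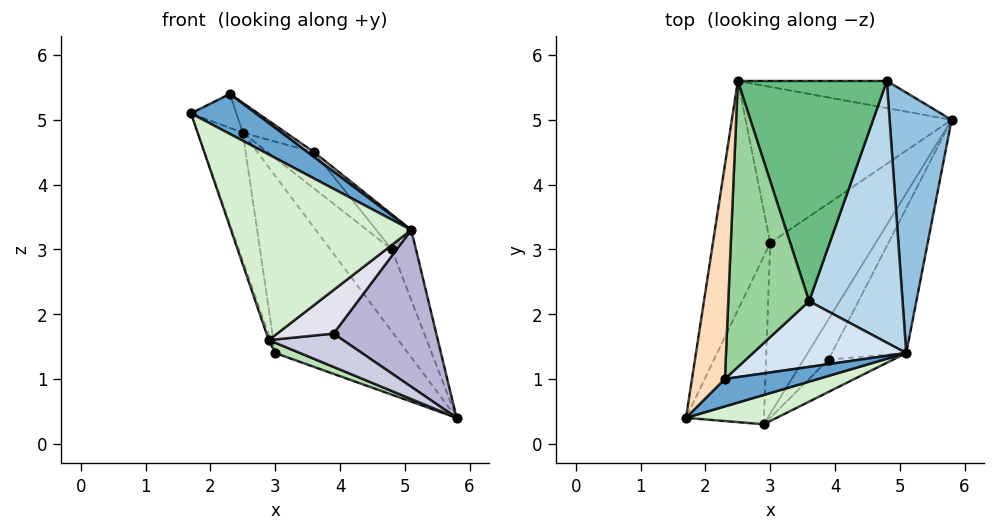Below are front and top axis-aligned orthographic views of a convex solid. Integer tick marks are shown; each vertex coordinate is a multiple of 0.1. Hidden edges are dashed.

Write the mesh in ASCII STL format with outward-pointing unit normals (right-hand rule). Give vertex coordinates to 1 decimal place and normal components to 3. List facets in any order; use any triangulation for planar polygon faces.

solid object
 facet normal 0.476 -0.725 0.497
  outer loop
   vertex 5.1 1.4 3.3
   vertex 2.3 1.0 5.4
   vertex 1.7 0.4 5.1
  endloop
 endfacet
 facet normal 0.936 0.091 0.339
  outer loop
   vertex 5.1 1.4 3.3
   vertex 5.8 5.0 0.4
   vertex 4.8 5.6 3.0
  endloop
 endfacet
 facet normal 0.654 0.100 0.750
  outer loop
   vertex 3.6 2.2 4.5
   vertex 5.1 1.4 3.3
   vertex 4.8 5.6 3.0
  endloop
 endfacet
 facet normal 0.604 -0.059 0.795
  outer loop
   vertex 3.6 2.2 4.5
   vertex 2.3 1.0 5.4
   vertex 5.1 1.4 3.3
  endloop
 endfacet
 facet normal -0.238 0.922 -0.304
  outer loop
   vertex 2.5 5.6 4.8
   vertex 4.8 5.6 3.0
   vertex 5.8 5.0 0.4
  endloop
 endfacet
 facet normal -0.598 0.602 -0.530
  outer loop
   vertex 2.5 5.6 4.8
   vertex 5.8 5.0 0.4
   vertex 3.0 3.1 1.4
  endloop
 endfacet
 facet normal -0.961 0.134 -0.240
  outer loop
   vertex 2.5 5.6 4.8
   vertex 3.0 3.1 1.4
   vertex 1.7 0.4 5.1
  endloop
 endfacet
 facet normal -0.546 0.132 0.828
  outer loop
   vertex 2.5 5.6 4.8
   vertex 1.7 0.4 5.1
   vertex 2.3 1.0 5.4
  endloop
 endfacet
 facet normal 0.611 0.129 0.781
  outer loop
   vertex 2.5 5.6 4.8
   vertex 3.6 2.2 4.5
   vertex 4.8 5.6 3.0
  endloop
 endfacet
 facet normal 0.510 0.089 0.856
  outer loop
   vertex 2.5 5.6 4.8
   vertex 2.3 1.0 5.4
   vertex 3.6 2.2 4.5
  endloop
 endfacet
 facet normal -0.301 -0.057 -0.952
  outer loop
   vertex 2.9 0.3 1.6
   vertex 3.0 3.1 1.4
   vertex 5.8 5.0 0.4
  endloop
 endfacet
 facet normal 0.350 -0.925 0.146
  outer loop
   vertex 2.9 0.3 1.6
   vertex 5.1 1.4 3.3
   vertex 1.7 0.4 5.1
  endloop
 endfacet
 facet normal -0.946 0.011 -0.325
  outer loop
   vertex 2.9 0.3 1.6
   vertex 1.7 0.4 5.1
   vertex 3.0 3.1 1.4
  endloop
 endfacet
 facet normal 0.695 -0.528 -0.488
  outer loop
   vertex 3.9 1.3 1.7
   vertex 5.8 5.0 0.4
   vertex 5.1 1.4 3.3
  endloop
 endfacet
 facet normal 0.581 -0.519 -0.627
  outer loop
   vertex 3.9 1.3 1.7
   vertex 2.9 0.3 1.6
   vertex 5.8 5.0 0.4
  endloop
 endfacet
 facet normal 0.653 -0.608 -0.452
  outer loop
   vertex 3.9 1.3 1.7
   vertex 5.1 1.4 3.3
   vertex 2.9 0.3 1.6
  endloop
 endfacet
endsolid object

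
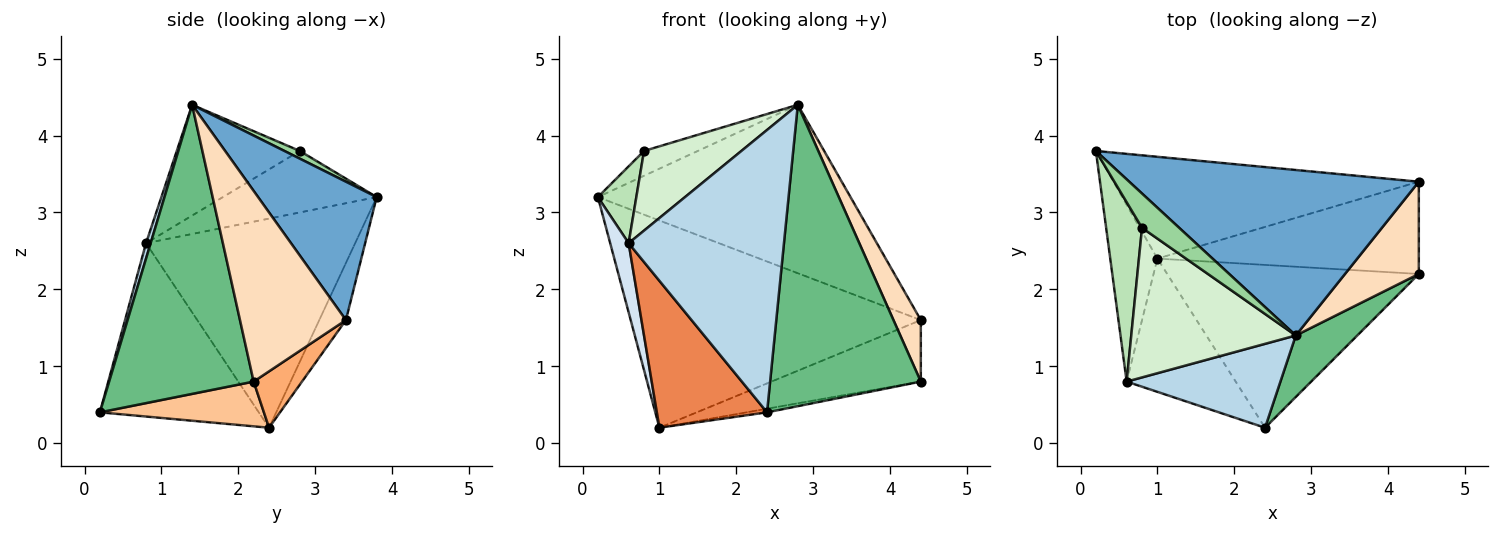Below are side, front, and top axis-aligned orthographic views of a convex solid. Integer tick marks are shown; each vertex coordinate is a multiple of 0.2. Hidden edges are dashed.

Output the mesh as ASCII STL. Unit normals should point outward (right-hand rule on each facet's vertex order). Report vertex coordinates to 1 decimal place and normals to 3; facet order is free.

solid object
 facet normal 0.318 0.676 0.665
  outer loop
   vertex 2.8 1.4 4.4
   vertex 4.4 3.4 1.6
   vertex 0.2 3.8 3.2
  endloop
 endfacet
 facet normal -0.082 0.895 -0.439
  outer loop
   vertex 1.0 2.4 0.2
   vertex 0.2 3.8 3.2
   vertex 4.4 3.4 1.6
  endloop
 endfacet
 facet normal 0.028 -0.958 0.285
  outer loop
   vertex 0.6 0.8 2.6
   vertex 2.4 0.2 0.4
   vertex 2.8 1.4 4.4
  endloop
 endfacet
 facet normal -0.972 -0.086 -0.219
  outer loop
   vertex 0.6 0.8 2.6
   vertex 0.2 3.8 3.2
   vertex 1.0 2.4 0.2
  endloop
 endfacet
 facet normal -0.730 -0.506 -0.459
  outer loop
   vertex 0.6 0.8 2.6
   vertex 1.0 2.4 0.2
   vertex 2.4 0.2 0.4
  endloop
 endfacet
 facet normal 0.177 0.546 -0.819
  outer loop
   vertex 4.4 2.2 0.8
   vertex 1.0 2.4 0.2
   vertex 4.4 3.4 1.6
  endloop
 endfacet
 facet normal 0.175 0.022 -0.984
  outer loop
   vertex 4.4 2.2 0.8
   vertex 2.4 0.2 0.4
   vertex 1.0 2.4 0.2
  endloop
 endfacet
 facet normal 0.907 -0.234 0.351
  outer loop
   vertex 4.4 2.2 0.8
   vertex 4.4 3.4 1.6
   vertex 2.8 1.4 4.4
  endloop
 endfacet
 facet normal 0.685 -0.714 0.146
  outer loop
   vertex 4.4 2.2 0.8
   vertex 2.8 1.4 4.4
   vertex 2.4 0.2 0.4
  endloop
 endfacet
 facet normal 0.165 0.578 0.799
  outer loop
   vertex 0.8 2.8 3.8
   vertex 2.8 1.4 4.4
   vertex 0.2 3.8 3.2
  endloop
 endfacet
 facet normal -0.844 -0.211 0.493
  outer loop
   vertex 0.8 2.8 3.8
   vertex 0.2 3.8 3.2
   vertex 0.6 0.8 2.6
  endloop
 endfacet
 facet normal -0.511 -0.404 0.759
  outer loop
   vertex 0.8 2.8 3.8
   vertex 0.6 0.8 2.6
   vertex 2.8 1.4 4.4
  endloop
 endfacet
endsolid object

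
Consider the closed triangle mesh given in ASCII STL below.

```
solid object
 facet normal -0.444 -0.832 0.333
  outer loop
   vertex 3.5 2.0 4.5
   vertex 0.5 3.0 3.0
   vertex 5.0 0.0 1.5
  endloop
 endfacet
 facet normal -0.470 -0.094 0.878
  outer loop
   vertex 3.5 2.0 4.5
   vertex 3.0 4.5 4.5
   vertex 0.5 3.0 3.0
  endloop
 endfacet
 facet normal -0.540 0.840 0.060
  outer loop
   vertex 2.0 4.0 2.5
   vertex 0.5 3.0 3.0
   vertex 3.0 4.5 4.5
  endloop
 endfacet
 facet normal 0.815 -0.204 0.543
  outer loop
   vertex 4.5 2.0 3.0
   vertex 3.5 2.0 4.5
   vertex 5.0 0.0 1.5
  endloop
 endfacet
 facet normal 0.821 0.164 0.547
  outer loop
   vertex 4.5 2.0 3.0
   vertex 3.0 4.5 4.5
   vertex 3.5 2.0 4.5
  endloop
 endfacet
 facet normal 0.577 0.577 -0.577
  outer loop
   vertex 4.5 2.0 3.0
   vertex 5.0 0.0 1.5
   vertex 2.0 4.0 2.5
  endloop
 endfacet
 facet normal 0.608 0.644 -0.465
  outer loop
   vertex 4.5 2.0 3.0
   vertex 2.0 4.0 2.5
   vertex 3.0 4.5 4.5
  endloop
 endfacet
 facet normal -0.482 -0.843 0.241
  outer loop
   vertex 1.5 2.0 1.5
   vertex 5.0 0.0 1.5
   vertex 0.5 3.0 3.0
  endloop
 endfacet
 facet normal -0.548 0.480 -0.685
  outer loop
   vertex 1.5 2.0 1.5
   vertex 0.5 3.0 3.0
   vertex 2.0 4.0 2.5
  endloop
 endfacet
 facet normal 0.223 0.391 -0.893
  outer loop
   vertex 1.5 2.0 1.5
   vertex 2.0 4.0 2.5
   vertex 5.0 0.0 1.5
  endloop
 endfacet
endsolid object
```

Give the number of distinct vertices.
7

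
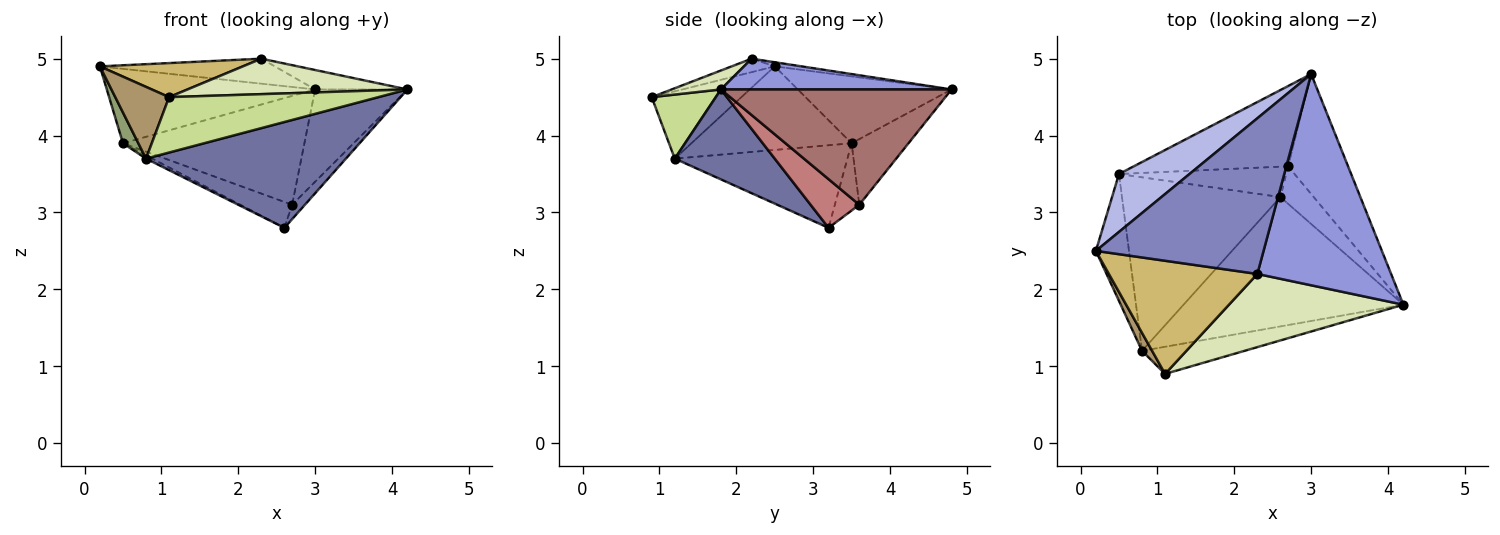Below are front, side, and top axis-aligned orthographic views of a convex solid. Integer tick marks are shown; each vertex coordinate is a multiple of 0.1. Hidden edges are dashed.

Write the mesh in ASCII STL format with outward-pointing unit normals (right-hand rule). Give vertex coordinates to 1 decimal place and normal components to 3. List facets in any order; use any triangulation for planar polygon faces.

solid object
 facet normal 0.302 -0.604 -0.738
  outer loop
   vertex 0.8 1.2 3.7
   vertex 2.6 3.2 2.8
   vertex 4.2 1.8 4.6
  endloop
 endfacet
 facet normal -0.024 0.158 0.987
  outer loop
   vertex 2.3 2.2 5.0
   vertex 3.0 4.8 4.6
   vertex 0.2 2.5 4.9
  endloop
 endfacet
 facet normal 0.223 0.089 0.971
  outer loop
   vertex 2.3 2.2 5.0
   vertex 4.2 1.8 4.6
   vertex 3.0 4.8 4.6
  endloop
 endfacet
 facet normal -0.503 0.682 0.531
  outer loop
   vertex 0.5 3.5 3.9
   vertex 0.2 2.5 4.9
   vertex 3.0 4.8 4.6
  endloop
 endfacet
 facet normal -0.926 -0.089 -0.367
  outer loop
   vertex 0.5 3.5 3.9
   vertex 0.8 1.2 3.7
   vertex 0.2 2.5 4.9
  endloop
 endfacet
 facet normal -0.462 0.017 -0.887
  outer loop
   vertex 0.5 3.5 3.9
   vertex 2.6 3.2 2.8
   vertex 0.8 1.2 3.7
  endloop
 endfacet
 facet normal 0.265 -0.866 -0.424
  outer loop
   vertex 1.1 0.9 4.5
   vertex 0.8 1.2 3.7
   vertex 4.2 1.8 4.6
  endloop
 endfacet
 facet normal 0.097 -0.434 0.896
  outer loop
   vertex 1.1 0.9 4.5
   vertex 4.2 1.8 4.6
   vertex 2.3 2.2 5.0
  endloop
 endfacet
 facet normal -0.850 -0.510 0.128
  outer loop
   vertex 1.1 0.9 4.5
   vertex 0.2 2.5 4.9
   vertex 0.8 1.2 3.7
  endloop
 endfacet
 facet normal -0.086 -0.287 0.954
  outer loop
   vertex 1.1 0.9 4.5
   vertex 2.3 2.2 5.0
   vertex 0.2 2.5 4.9
  endloop
 endfacet
 facet normal -0.245 0.780 -0.575
  outer loop
   vertex 2.7 3.6 3.1
   vertex 0.5 3.5 3.9
   vertex 3.0 4.8 4.6
  endloop
 endfacet
 facet normal -0.293 0.619 -0.728
  outer loop
   vertex 2.7 3.6 3.1
   vertex 2.6 3.2 2.8
   vertex 0.5 3.5 3.9
  endloop
 endfacet
 facet normal 0.836 0.334 -0.435
  outer loop
   vertex 2.7 3.6 3.1
   vertex 3.0 4.8 4.6
   vertex 4.2 1.8 4.6
  endloop
 endfacet
 facet normal 0.807 0.212 -0.552
  outer loop
   vertex 2.7 3.6 3.1
   vertex 4.2 1.8 4.6
   vertex 2.6 3.2 2.8
  endloop
 endfacet
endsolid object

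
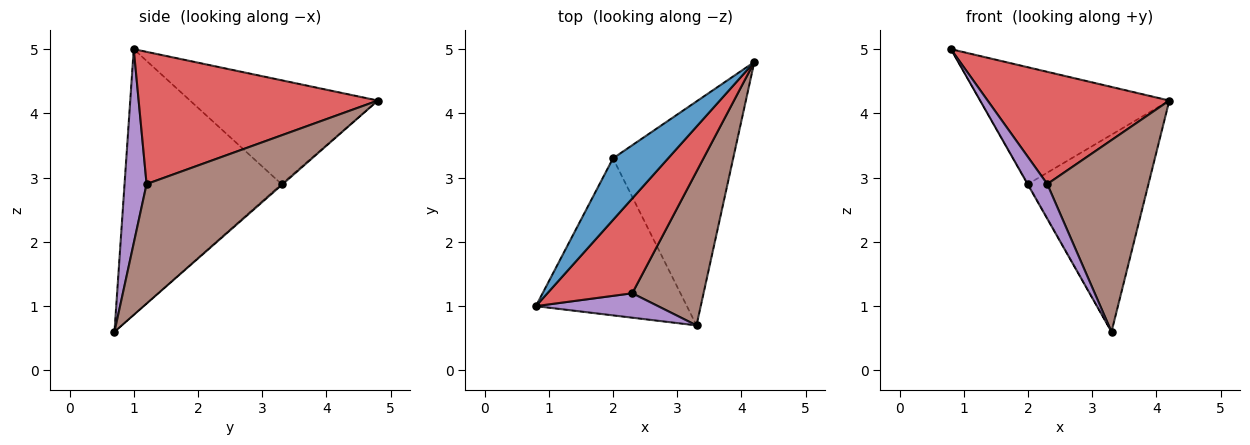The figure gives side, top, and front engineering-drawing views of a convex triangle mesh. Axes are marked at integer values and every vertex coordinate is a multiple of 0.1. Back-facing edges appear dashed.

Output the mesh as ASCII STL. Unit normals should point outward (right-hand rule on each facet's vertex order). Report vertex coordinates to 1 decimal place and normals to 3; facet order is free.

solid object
 facet normal -0.660 0.664 0.350
  outer loop
   vertex 2.0 3.3 2.9
   vertex 0.8 1.0 5.0
   vertex 4.2 4.8 4.2
  endloop
 endfacet
 facet normal -0.869 0.002 -0.494
  outer loop
   vertex 2.0 3.3 2.9
   vertex 3.3 0.7 0.6
   vertex 0.8 1.0 5.0
  endloop
 endfacet
 facet normal -0.007 0.661 -0.751
  outer loop
   vertex 2.0 3.3 2.9
   vertex 4.2 4.8 4.2
   vertex 3.3 0.7 0.6
  endloop
 endfacet
 facet normal 0.709 -0.539 0.455
  outer loop
   vertex 2.3 1.2 2.9
   vertex 4.2 4.8 4.2
   vertex 0.8 1.0 5.0
  endloop
 endfacet
 facet normal 0.675 -0.603 0.425
  outer loop
   vertex 2.3 1.2 2.9
   vertex 0.8 1.0 5.0
   vertex 3.3 0.7 0.6
  endloop
 endfacet
 facet normal 0.724 -0.538 0.432
  outer loop
   vertex 2.3 1.2 2.9
   vertex 3.3 0.7 0.6
   vertex 4.2 4.8 4.2
  endloop
 endfacet
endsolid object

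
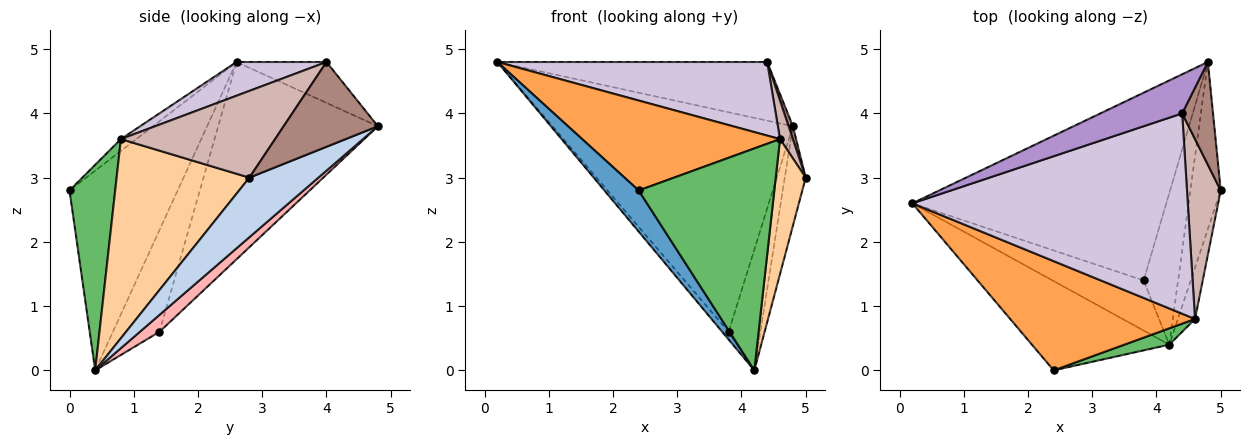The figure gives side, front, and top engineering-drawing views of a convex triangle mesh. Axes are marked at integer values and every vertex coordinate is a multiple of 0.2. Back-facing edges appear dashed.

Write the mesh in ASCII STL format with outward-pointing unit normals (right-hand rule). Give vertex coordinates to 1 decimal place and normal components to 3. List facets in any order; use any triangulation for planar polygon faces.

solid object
 facet normal -0.797 -0.253 -0.548
  outer loop
   vertex 4.2 0.4 0.0
   vertex 2.4 0.0 2.8
   vertex 0.2 2.6 4.8
  endloop
 endfacet
 facet normal 0.860 0.261 -0.438
  outer loop
   vertex 4.8 4.8 3.8
   vertex 5.0 2.8 3.0
   vertex 4.2 0.4 0.0
  endloop
 endfacet
 facet normal -0.049 -0.635 0.771
  outer loop
   vertex 4.6 0.8 3.6
   vertex 0.2 2.6 4.8
   vertex 2.4 0.0 2.8
  endloop
 endfacet
 facet normal 0.972 -0.219 -0.084
  outer loop
   vertex 4.6 0.8 3.6
   vertex 4.2 0.4 0.0
   vertex 5.0 2.8 3.0
  endloop
 endfacet
 facet normal 0.318 -0.945 0.070
  outer loop
   vertex 4.6 0.8 3.6
   vertex 2.4 0.0 2.8
   vertex 4.2 0.4 0.0
  endloop
 endfacet
 facet normal -0.741 0.102 -0.664
  outer loop
   vertex 3.8 1.4 0.6
   vertex 4.2 0.4 0.0
   vertex 0.2 2.6 4.8
  endloop
 endfacet
 facet normal -0.451 0.679 -0.580
  outer loop
   vertex 3.8 1.4 0.6
   vertex 0.2 2.6 4.8
   vertex 4.8 4.8 3.8
  endloop
 endfacet
 facet normal 0.359 0.582 -0.730
  outer loop
   vertex 3.8 1.4 0.6
   vertex 4.8 4.8 3.8
   vertex 4.2 0.4 0.0
  endloop
 endfacet
 facet normal -0.267 0.802 0.535
  outer loop
   vertex 4.4 4.0 4.8
   vertex 4.8 4.8 3.8
   vertex 0.2 2.6 4.8
  endloop
 endfacet
 facet normal 0.114 -0.343 0.933
  outer loop
   vertex 4.4 4.0 4.8
   vertex 0.2 2.6 4.8
   vertex 4.6 0.8 3.6
  endloop
 endfacet
 facet normal 0.939 -0.043 0.341
  outer loop
   vertex 4.4 4.0 4.8
   vertex 5.0 2.8 3.0
   vertex 4.8 4.8 3.8
  endloop
 endfacet
 facet normal 0.929 -0.077 0.361
  outer loop
   vertex 4.4 4.0 4.8
   vertex 4.6 0.8 3.6
   vertex 5.0 2.8 3.0
  endloop
 endfacet
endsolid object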